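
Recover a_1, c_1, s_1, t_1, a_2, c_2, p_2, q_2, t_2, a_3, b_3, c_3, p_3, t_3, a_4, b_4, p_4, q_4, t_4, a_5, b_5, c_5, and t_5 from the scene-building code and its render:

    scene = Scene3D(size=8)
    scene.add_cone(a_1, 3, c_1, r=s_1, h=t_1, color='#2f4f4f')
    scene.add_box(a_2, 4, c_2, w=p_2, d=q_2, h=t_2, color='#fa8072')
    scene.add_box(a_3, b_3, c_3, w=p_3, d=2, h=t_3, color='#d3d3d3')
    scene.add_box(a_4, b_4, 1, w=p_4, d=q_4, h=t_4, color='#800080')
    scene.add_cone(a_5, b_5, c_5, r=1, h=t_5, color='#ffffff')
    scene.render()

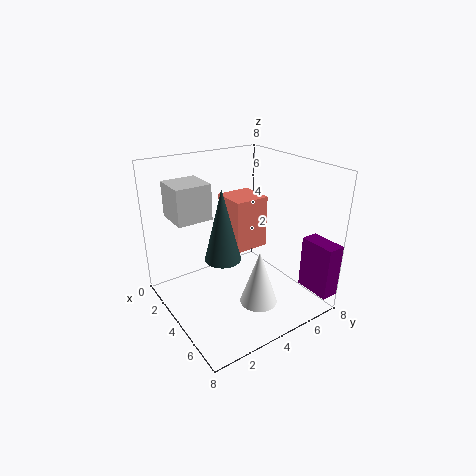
a_1 = 4
c_1 = 3
s_1 = 1
t_1 = 4
a_2 = 2
c_2 = 3
p_2 = 2
q_2 = 2
t_2 = 3
a_3 = 1
b_3 = 1
c_3 = 5
p_3 = 2
t_3 = 2
a_4 = 6
b_4 = 7
p_4 = 2
q_4 = 1
t_4 = 3
a_5 = 6
b_5 = 4
c_5 = 1
t_5 = 3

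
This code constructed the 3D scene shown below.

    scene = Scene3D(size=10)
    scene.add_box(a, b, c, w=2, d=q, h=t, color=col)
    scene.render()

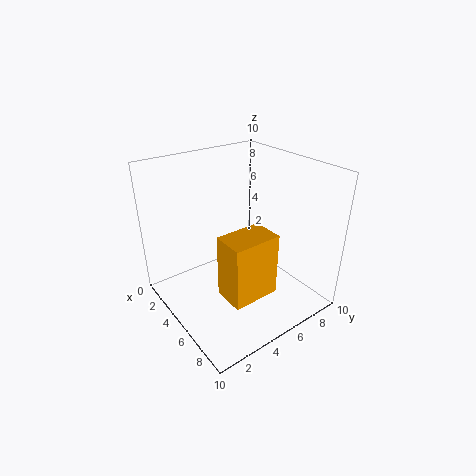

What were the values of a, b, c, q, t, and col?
a = 7, b = 2, c = 3, q = 3, t = 4, col = 'orange'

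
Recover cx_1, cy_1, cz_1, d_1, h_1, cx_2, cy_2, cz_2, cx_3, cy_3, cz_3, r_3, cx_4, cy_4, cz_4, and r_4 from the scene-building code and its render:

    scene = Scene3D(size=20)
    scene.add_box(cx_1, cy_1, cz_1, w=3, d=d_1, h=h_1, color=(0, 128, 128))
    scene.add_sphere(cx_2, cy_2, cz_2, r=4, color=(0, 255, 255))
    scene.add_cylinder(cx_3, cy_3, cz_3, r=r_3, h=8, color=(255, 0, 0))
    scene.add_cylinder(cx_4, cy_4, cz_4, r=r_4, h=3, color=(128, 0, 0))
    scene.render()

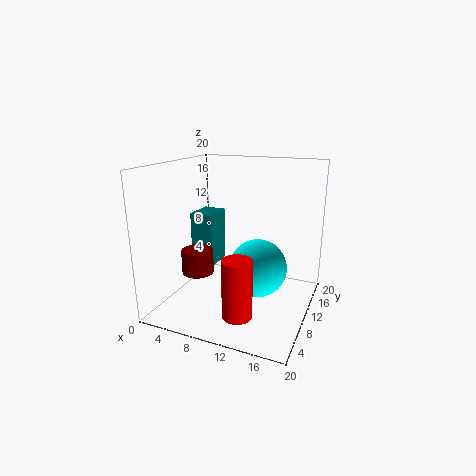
cx_1 = 5, cy_1 = 6, cz_1 = 7, d_1 = 4, h_1 = 7, cx_2 = 13, cy_2 = 10, cz_2 = 6, cx_3 = 12, cy_3 = 5, cz_3 = 1, r_3 = 2, cx_4 = 7, cy_4 = 4, cz_4 = 7, r_4 = 2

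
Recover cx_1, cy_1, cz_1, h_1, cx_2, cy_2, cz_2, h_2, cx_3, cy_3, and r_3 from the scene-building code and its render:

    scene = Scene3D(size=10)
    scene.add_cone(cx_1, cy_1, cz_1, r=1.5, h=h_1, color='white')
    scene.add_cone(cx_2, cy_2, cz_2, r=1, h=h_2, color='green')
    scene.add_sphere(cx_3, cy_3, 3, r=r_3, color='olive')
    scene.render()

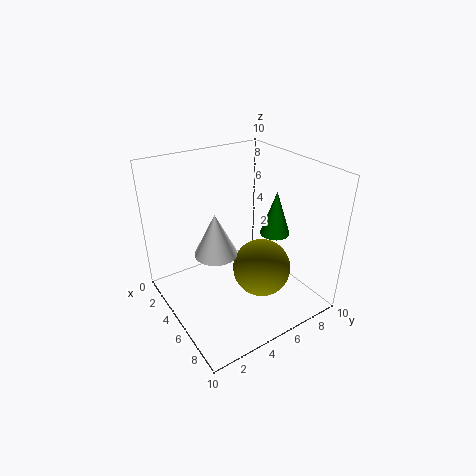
cx_1 = 4.5, cy_1 = 3.5, cz_1 = 4, h_1 = 3, cx_2 = 6.5, cy_2 = 7, cz_2 = 5.5, h_2 = 3, cx_3 = 6.5, cy_3 = 6, r_3 = 2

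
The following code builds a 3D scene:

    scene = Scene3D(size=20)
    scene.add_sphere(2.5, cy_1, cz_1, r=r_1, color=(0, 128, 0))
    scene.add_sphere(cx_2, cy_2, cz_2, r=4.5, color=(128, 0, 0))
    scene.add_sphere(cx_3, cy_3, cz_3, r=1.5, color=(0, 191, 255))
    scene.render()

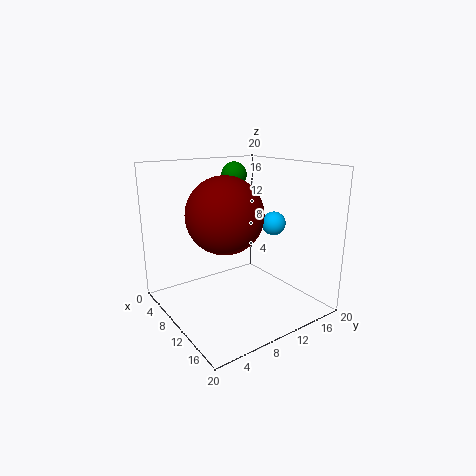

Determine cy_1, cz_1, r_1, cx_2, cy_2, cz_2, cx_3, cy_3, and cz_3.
cy_1 = 14.5; cz_1 = 17.5; r_1 = 2; cx_2 = 14.5; cy_2 = 5; cz_2 = 15; cx_3 = 15; cy_3 = 12; cz_3 = 13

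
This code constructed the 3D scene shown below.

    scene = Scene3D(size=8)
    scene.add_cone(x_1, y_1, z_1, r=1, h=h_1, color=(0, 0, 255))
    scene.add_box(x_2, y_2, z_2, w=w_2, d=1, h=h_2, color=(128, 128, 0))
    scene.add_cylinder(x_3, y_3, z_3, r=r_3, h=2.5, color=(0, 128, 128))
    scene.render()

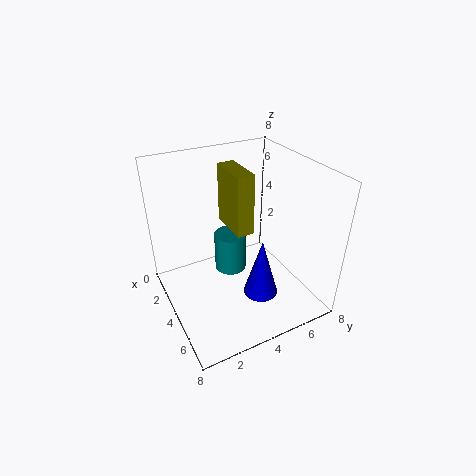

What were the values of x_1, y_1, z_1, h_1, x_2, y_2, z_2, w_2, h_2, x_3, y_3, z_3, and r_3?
x_1 = 5, y_1 = 5, z_1 = 0.5, h_1 = 3.5, x_2 = 1.5, y_2 = 4, z_2 = 4, w_2 = 2.5, h_2 = 3.5, x_3 = 2, y_3 = 4.5, z_3 = 0.5, r_3 = 1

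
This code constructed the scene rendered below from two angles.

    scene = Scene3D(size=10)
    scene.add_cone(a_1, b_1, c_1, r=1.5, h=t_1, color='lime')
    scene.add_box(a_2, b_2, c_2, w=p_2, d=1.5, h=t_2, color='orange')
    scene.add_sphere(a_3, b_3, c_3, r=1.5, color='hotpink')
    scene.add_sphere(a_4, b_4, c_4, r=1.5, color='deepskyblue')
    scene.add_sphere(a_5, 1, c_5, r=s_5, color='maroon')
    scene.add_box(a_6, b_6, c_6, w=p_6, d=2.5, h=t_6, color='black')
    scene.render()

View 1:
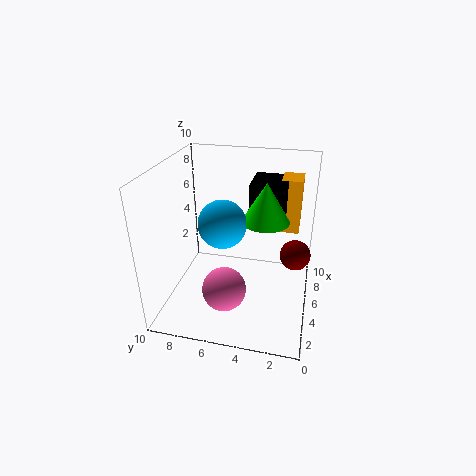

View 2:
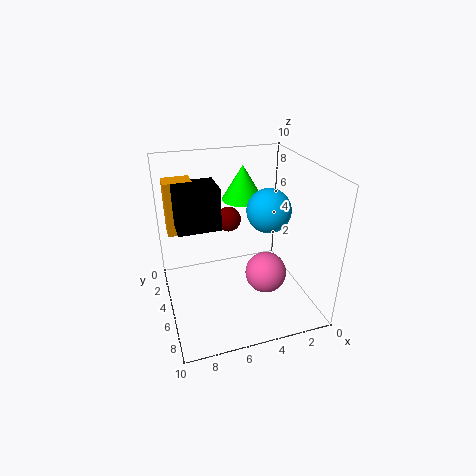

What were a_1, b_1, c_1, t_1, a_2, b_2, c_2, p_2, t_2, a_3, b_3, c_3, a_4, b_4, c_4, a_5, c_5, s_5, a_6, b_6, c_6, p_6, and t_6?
a_1 = 4; b_1 = 3; c_1 = 7; t_1 = 2.5; a_2 = 7.5; b_2 = 1; c_2 = 4.5; p_2 = 2; t_2 = 4; a_3 = 3; b_3 = 5.5; c_3 = 2; a_4 = 3; b_4 = 5.5; c_4 = 7; a_5 = 4.5; c_5 = 4.5; s_5 = 1; a_6 = 6; b_6 = 2; c_6 = 5.5; p_6 = 3; t_6 = 3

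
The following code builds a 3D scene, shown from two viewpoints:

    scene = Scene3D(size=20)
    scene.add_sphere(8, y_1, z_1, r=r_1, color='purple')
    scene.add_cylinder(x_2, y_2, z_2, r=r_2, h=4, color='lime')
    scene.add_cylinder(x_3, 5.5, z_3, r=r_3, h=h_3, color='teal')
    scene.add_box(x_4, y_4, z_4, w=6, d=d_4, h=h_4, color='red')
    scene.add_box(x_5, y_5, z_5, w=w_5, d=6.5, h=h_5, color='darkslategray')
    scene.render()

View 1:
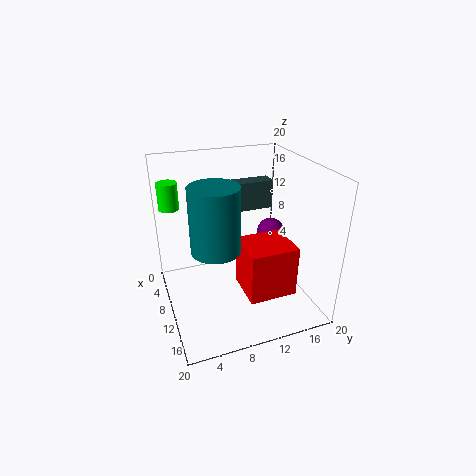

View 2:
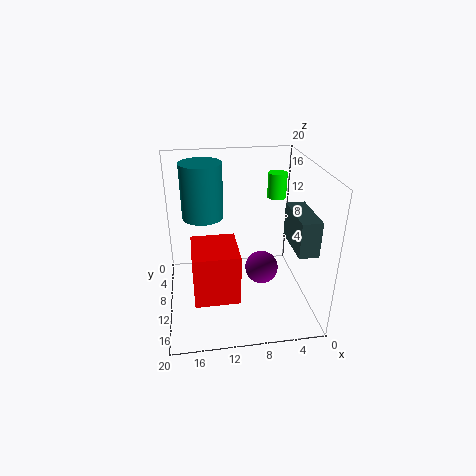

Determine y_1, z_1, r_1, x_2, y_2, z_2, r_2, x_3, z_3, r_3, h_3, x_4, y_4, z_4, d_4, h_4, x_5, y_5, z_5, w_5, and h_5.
y_1 = 16
z_1 = 9
r_1 = 2
x_2 = 2.5
y_2 = 2
z_2 = 12.5
r_2 = 1.5
x_3 = 14.5
z_3 = 11.5
r_3 = 3
h_3 = 8
x_4 = 10.5
y_4 = 9.5
z_4 = 3.5
d_4 = 6.5
h_4 = 7
x_5 = 1.5
y_5 = 11.5
z_5 = 11
w_5 = 2.5
h_5 = 4.5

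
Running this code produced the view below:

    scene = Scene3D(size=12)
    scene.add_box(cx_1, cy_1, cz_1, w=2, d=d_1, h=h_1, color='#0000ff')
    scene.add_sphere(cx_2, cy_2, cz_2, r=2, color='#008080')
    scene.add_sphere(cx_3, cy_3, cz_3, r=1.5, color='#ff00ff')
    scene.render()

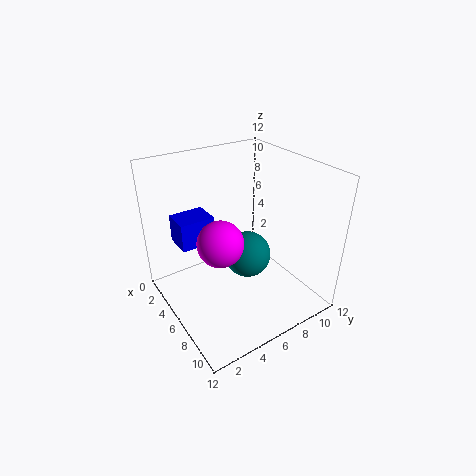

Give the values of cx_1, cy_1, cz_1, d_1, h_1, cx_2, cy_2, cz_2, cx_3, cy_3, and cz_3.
cx_1 = 5.5; cy_1 = 0.5; cz_1 = 7.5; d_1 = 2.5; h_1 = 2; cx_2 = 6; cy_2 = 7; cz_2 = 4; cx_3 = 10; cy_3 = 2; cz_3 = 9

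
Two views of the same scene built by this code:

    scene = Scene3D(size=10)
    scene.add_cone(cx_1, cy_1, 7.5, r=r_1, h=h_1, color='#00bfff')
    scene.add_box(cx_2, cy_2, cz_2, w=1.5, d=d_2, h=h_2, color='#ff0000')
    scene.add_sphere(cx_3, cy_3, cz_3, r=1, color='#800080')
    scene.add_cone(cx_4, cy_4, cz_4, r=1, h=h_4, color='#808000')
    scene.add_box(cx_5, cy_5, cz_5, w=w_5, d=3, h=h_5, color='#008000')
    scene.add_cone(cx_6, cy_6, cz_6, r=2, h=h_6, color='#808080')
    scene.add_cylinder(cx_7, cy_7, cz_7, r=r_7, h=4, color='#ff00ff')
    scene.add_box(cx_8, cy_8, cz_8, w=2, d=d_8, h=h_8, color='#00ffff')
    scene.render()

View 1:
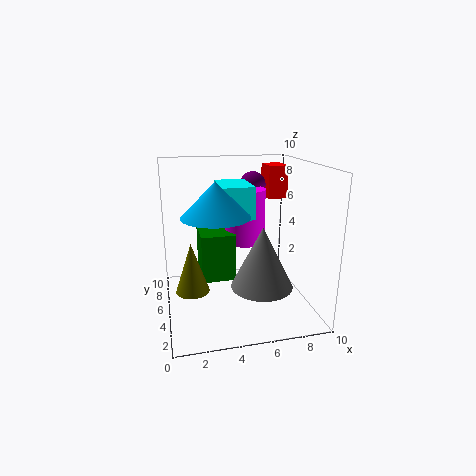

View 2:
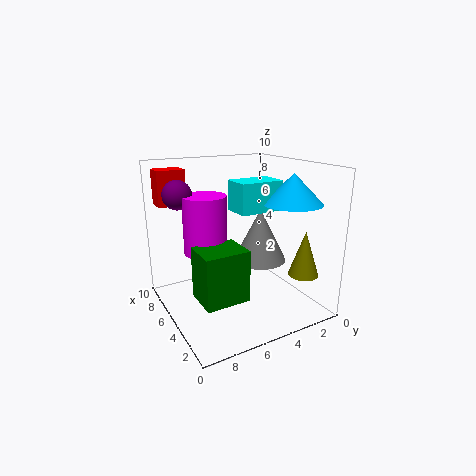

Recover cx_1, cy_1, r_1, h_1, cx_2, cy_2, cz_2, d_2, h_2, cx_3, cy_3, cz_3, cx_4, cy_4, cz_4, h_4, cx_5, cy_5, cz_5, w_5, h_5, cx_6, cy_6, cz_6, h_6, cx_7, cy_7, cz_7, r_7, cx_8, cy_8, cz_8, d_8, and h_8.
cx_1 = 3
cy_1 = 2
r_1 = 2
h_1 = 2
cx_2 = 8
cy_2 = 7.5
cz_2 = 7
d_2 = 2
h_2 = 2.5
cx_3 = 7
cy_3 = 8.5
cz_3 = 8
cx_4 = 1.5
cy_4 = 2
cz_4 = 3
h_4 = 3
cx_5 = 2.5
cy_5 = 5.5
cz_5 = 1.5
w_5 = 2.5
h_5 = 3.5
cx_6 = 6
cy_6 = 2.5
cz_6 = 2.5
h_6 = 4
cx_7 = 6
cy_7 = 7
cz_7 = 4
r_7 = 1.5
cx_8 = 3.5
cy_8 = 2.5
cz_8 = 7
d_8 = 3
h_8 = 2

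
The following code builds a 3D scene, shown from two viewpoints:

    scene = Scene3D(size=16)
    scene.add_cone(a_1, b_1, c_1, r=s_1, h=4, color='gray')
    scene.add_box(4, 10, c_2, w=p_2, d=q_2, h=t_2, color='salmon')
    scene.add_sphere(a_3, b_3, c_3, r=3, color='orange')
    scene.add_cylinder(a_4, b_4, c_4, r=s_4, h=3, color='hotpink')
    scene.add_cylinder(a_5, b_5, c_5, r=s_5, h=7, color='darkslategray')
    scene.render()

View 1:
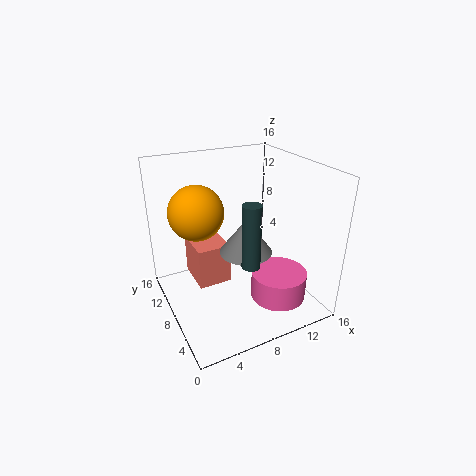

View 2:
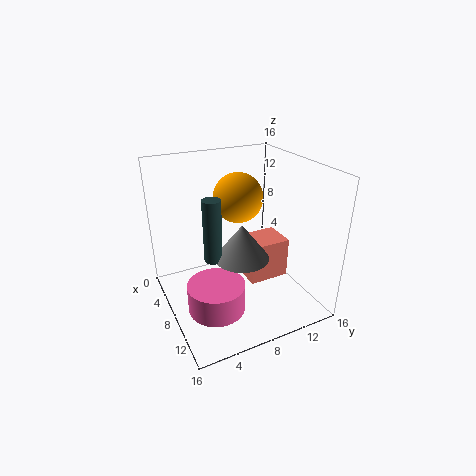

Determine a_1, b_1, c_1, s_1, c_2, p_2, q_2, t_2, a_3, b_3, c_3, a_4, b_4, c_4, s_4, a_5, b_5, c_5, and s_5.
a_1 = 9; b_1 = 8; c_1 = 6; s_1 = 3; c_2 = 1; p_2 = 4; q_2 = 5; t_2 = 5; a_3 = 4; b_3 = 10; c_3 = 11; a_4 = 11; b_4 = 4; c_4 = 2; s_4 = 3; a_5 = 8; b_5 = 5; c_5 = 6; s_5 = 1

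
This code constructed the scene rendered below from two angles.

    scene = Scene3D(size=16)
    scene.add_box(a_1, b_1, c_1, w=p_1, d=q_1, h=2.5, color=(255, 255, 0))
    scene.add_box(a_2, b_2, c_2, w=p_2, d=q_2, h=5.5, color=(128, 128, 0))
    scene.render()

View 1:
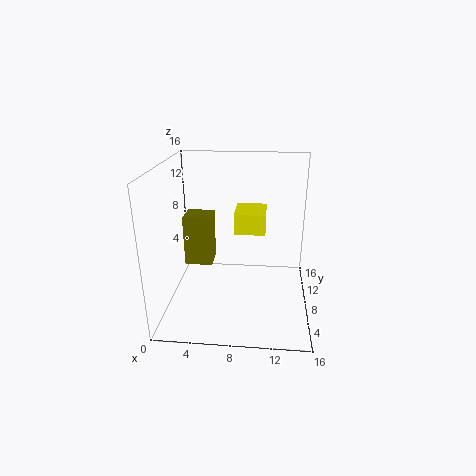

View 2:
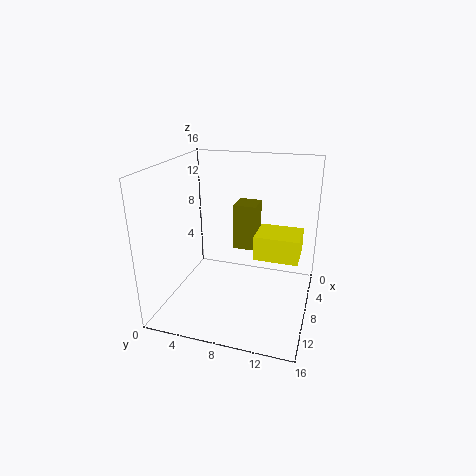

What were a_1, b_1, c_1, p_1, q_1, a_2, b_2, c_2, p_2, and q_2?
a_1 = 7.25, b_1 = 10.5, c_1 = 7.25, p_1 = 3.75, q_1 = 4.5, a_2 = 2.25, b_2 = 6.5, c_2 = 5.25, p_2 = 3, q_2 = 2.75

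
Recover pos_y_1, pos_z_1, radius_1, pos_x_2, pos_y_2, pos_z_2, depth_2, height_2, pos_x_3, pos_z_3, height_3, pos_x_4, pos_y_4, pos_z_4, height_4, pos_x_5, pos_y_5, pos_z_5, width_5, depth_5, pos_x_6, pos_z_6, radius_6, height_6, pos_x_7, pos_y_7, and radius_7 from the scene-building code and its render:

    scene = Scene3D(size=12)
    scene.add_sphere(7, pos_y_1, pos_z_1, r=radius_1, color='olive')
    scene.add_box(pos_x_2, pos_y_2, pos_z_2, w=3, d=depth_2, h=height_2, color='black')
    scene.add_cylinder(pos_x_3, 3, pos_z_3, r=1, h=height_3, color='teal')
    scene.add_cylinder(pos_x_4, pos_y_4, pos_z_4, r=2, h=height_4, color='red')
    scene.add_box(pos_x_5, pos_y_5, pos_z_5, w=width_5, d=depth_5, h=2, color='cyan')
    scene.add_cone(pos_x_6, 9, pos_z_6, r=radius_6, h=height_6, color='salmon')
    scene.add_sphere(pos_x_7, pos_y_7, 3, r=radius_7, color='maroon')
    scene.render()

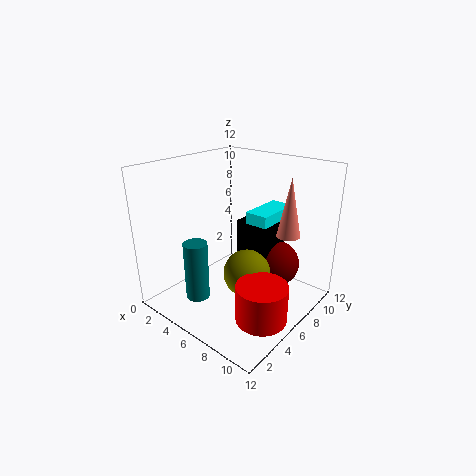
pos_y_1 = 6
pos_z_1 = 3
radius_1 = 2
pos_x_2 = 5
pos_y_2 = 7
pos_z_2 = 3
depth_2 = 3
height_2 = 4
pos_x_3 = 4
pos_z_3 = 1
height_3 = 5
pos_x_4 = 10
pos_y_4 = 4
pos_z_4 = 1
height_4 = 3
pos_x_5 = 6
pos_y_5 = 7
pos_z_5 = 6
width_5 = 2
depth_5 = 4
pos_x_6 = 9
pos_z_6 = 6
radius_6 = 1
height_6 = 5
pos_x_7 = 8
pos_y_7 = 9
radius_7 = 2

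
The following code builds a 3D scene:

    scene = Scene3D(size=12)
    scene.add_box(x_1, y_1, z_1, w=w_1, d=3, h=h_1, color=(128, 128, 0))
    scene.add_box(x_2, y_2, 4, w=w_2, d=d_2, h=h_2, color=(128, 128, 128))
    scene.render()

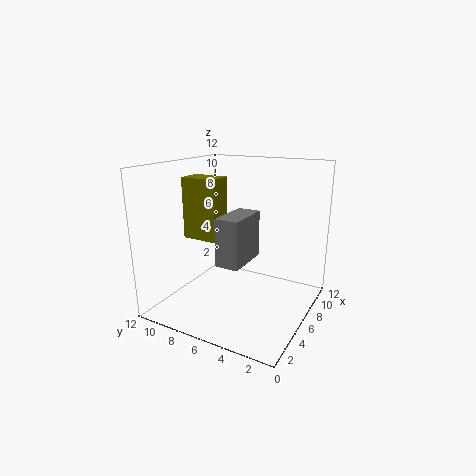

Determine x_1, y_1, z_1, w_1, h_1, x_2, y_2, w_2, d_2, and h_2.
x_1 = 4, y_1 = 7, z_1 = 6, w_1 = 2, h_1 = 5, x_2 = 4, y_2 = 5, w_2 = 4, d_2 = 2, h_2 = 4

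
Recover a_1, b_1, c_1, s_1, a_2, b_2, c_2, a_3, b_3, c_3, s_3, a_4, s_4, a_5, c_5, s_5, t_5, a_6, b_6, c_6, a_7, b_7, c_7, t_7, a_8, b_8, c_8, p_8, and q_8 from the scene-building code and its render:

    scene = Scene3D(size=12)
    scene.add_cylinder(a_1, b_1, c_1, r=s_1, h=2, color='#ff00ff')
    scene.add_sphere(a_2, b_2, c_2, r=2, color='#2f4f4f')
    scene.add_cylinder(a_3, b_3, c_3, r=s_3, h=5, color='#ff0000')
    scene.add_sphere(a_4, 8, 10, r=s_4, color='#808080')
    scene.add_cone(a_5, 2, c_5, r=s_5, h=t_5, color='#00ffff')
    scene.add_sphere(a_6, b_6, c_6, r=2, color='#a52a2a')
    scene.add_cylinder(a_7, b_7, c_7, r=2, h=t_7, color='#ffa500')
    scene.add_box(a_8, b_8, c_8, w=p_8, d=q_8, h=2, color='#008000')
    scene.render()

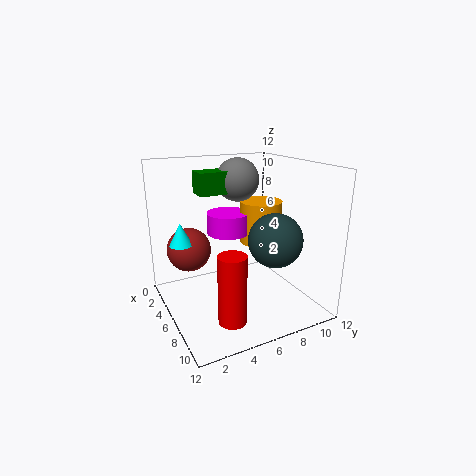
a_1 = 2, b_1 = 7, c_1 = 5, s_1 = 2, a_2 = 10, b_2 = 7, c_2 = 7, a_3 = 11, b_3 = 3, c_3 = 2, s_3 = 1, a_4 = 2, s_4 = 2, a_5 = 3, c_5 = 5, s_5 = 1, t_5 = 2, a_6 = 2, b_6 = 3, c_6 = 4, a_7 = 3, b_7 = 10, c_7 = 4, t_7 = 4, a_8 = 1, b_8 = 4, c_8 = 9, p_8 = 2, q_8 = 3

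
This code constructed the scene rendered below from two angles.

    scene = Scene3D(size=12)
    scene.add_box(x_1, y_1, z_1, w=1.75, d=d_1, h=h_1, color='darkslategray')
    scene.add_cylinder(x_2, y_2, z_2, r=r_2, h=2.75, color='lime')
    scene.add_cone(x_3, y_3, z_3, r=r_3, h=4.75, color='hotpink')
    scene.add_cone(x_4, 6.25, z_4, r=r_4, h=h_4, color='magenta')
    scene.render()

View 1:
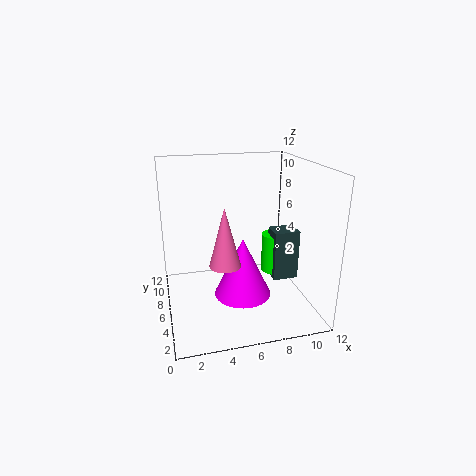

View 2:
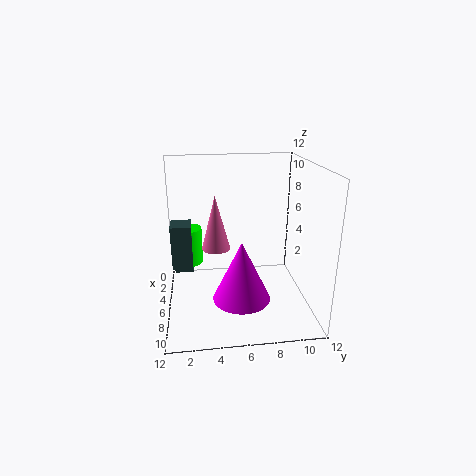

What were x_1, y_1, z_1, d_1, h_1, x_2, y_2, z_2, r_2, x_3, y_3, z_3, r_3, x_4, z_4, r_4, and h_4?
x_1 = 7.25, y_1 = 0.75, z_1 = 4.75, d_1 = 1.5, h_1 = 3.5, x_2 = 7.75, y_2 = 2, z_2 = 5, r_2 = 1, x_3 = 4.5, y_3 = 4.25, z_3 = 4.5, r_3 = 1.25, x_4 = 6.5, z_4 = 0.5, r_4 = 2.5, h_4 = 5.25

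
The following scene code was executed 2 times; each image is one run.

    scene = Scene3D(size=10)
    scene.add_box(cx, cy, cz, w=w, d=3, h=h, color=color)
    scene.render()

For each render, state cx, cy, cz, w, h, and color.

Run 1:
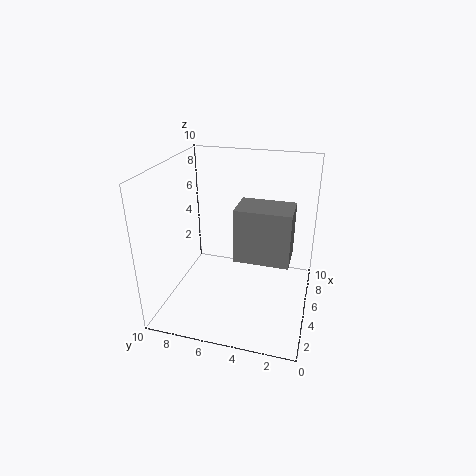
cx = 0.5
cy = 1
cz = 6
w = 2
h = 3
color = 'gray'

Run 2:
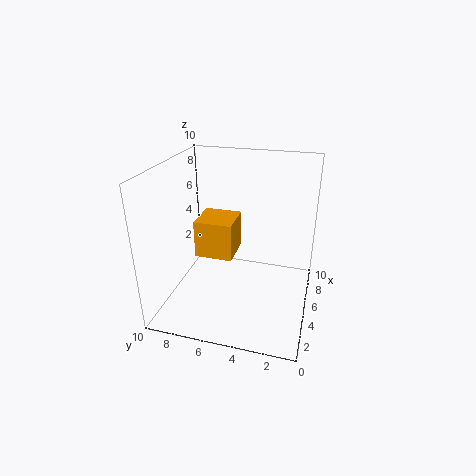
cx = 6.5
cy = 6
cz = 2
w = 3
h = 3
color = 'orange'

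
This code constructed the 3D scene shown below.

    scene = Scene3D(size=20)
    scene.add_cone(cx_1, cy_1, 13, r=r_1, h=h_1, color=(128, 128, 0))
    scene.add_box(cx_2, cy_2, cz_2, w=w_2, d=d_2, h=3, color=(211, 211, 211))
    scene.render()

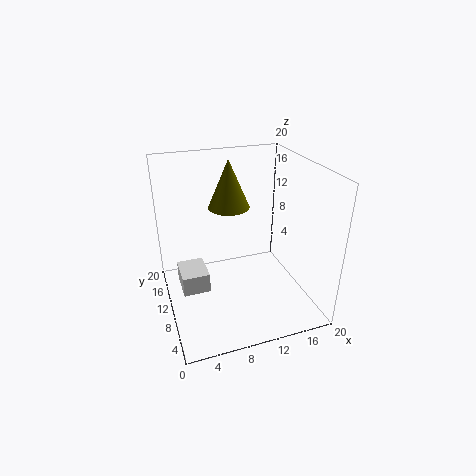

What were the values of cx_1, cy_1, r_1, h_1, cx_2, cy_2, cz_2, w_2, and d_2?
cx_1 = 10; cy_1 = 14; r_1 = 3; h_1 = 7; cx_2 = 2; cy_2 = 11; cz_2 = 1; w_2 = 4; d_2 = 5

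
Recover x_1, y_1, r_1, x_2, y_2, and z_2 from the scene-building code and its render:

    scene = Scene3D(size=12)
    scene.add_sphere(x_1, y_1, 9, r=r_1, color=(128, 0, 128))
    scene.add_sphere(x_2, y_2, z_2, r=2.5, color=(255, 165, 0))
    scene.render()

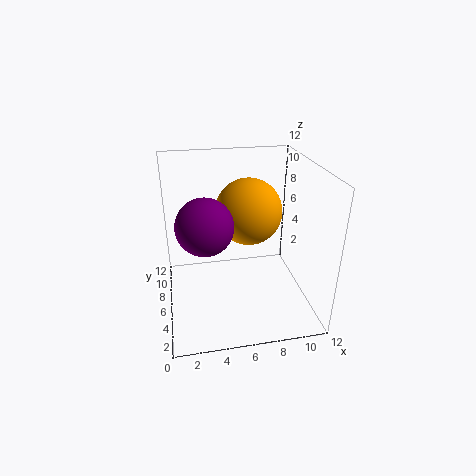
x_1 = 3, y_1 = 2.5, r_1 = 2, x_2 = 6.5, y_2 = 4.5, z_2 = 9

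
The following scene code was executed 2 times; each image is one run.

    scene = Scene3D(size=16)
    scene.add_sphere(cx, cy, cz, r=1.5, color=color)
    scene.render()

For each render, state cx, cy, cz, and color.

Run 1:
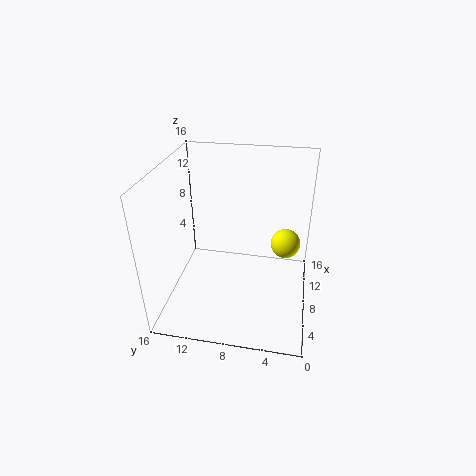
cx = 6.75
cy = 2.75
cz = 8.75
color = 'yellow'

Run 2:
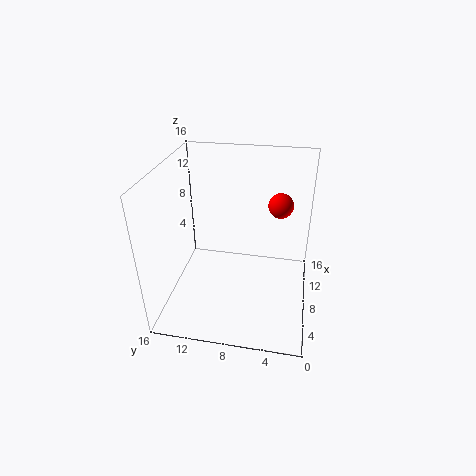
cx = 12.75
cy = 3.75
cz = 10
color = 'red'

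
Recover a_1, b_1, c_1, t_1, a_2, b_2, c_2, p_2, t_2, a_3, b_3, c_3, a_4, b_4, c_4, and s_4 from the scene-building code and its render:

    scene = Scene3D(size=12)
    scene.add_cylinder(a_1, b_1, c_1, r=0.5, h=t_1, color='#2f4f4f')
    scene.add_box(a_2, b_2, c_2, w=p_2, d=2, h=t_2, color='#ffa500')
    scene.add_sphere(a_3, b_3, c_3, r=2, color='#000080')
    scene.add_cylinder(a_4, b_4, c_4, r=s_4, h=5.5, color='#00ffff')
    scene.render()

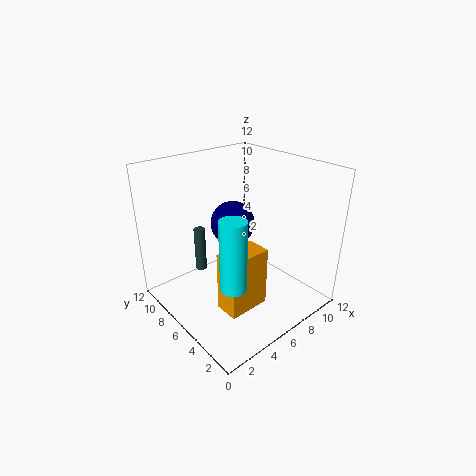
a_1 = 4.5, b_1 = 9.5, c_1 = 2, t_1 = 4, a_2 = 3, b_2 = 3, c_2 = 1, p_2 = 3.5, t_2 = 5, a_3 = 7.5, b_3 = 8.5, c_3 = 6, a_4 = 3, b_4 = 3, c_4 = 4, s_4 = 1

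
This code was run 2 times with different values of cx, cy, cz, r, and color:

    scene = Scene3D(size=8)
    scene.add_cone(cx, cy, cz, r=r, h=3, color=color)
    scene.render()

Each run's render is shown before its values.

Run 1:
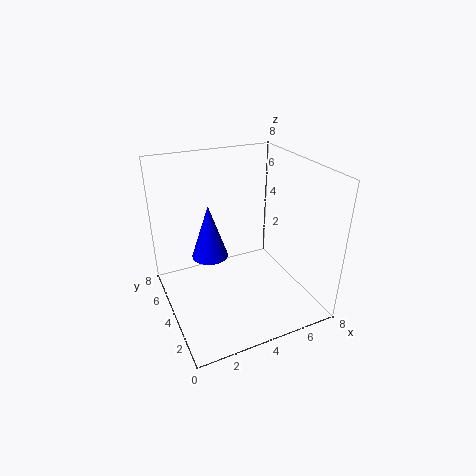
cx = 2.5; cy = 4.5; cz = 3; r = 1; color = 'blue'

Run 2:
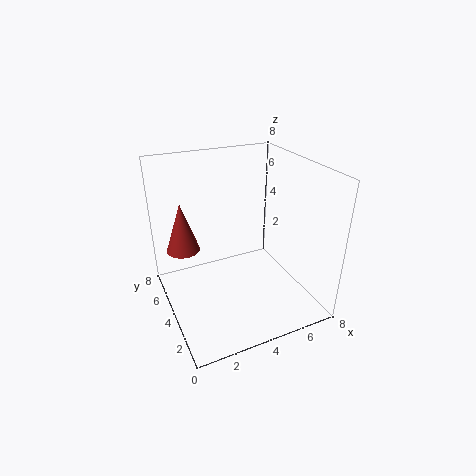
cx = 1.5; cy = 6.5; cz = 2.5; r = 1; color = 'brown'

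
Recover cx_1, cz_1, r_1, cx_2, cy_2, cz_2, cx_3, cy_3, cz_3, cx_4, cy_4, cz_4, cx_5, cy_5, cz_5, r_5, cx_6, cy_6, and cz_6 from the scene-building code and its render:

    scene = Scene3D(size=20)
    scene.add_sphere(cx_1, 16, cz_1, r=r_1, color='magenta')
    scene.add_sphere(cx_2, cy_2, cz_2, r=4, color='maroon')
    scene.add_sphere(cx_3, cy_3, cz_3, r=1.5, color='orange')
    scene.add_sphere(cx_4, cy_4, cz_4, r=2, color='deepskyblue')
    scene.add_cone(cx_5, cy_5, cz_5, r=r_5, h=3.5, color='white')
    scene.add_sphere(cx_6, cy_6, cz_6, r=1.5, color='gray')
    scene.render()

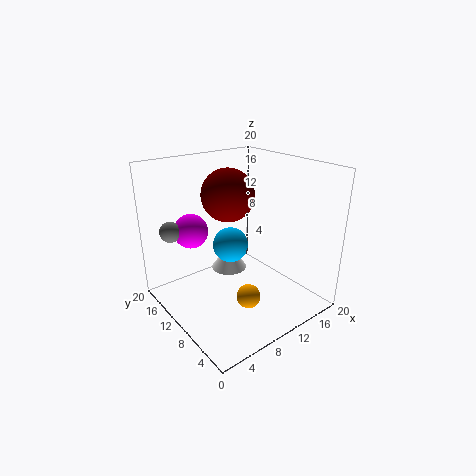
cx_1 = 6
cz_1 = 10
r_1 = 2.5
cx_2 = 12
cy_2 = 15
cz_2 = 14.5
cx_3 = 7
cy_3 = 4
cz_3 = 5
cx_4 = 5
cy_4 = 5
cz_4 = 12.5
cx_5 = 9.5
cy_5 = 11.5
cz_5 = 5
r_5 = 2.5
cx_6 = 3
cy_6 = 16.5
cz_6 = 10.5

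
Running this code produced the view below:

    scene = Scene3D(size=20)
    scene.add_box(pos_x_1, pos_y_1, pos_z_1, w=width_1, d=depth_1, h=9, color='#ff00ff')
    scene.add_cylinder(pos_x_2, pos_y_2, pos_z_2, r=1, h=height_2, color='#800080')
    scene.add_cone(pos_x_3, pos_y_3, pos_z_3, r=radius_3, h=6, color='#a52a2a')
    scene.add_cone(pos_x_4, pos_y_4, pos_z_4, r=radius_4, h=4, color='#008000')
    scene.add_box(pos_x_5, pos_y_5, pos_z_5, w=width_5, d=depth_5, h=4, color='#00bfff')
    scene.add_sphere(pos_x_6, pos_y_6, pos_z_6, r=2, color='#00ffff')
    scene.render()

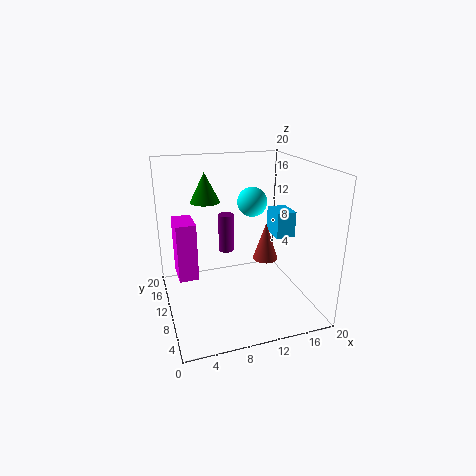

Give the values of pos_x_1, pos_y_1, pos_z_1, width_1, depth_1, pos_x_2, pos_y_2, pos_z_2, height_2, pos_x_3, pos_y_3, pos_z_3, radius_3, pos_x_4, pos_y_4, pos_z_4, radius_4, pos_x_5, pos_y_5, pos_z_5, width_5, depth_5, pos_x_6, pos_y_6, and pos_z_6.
pos_x_1 = 2
pos_y_1 = 14
pos_z_1 = 2
width_1 = 3
depth_1 = 5
pos_x_2 = 8
pos_y_2 = 9
pos_z_2 = 9
height_2 = 5
pos_x_3 = 16
pos_y_3 = 14
pos_z_3 = 4
radius_3 = 2
pos_x_4 = 6
pos_y_4 = 12
pos_z_4 = 15
radius_4 = 2
pos_x_5 = 17
pos_y_5 = 12
pos_z_5 = 8
width_5 = 3
depth_5 = 4
pos_x_6 = 12
pos_y_6 = 10
pos_z_6 = 15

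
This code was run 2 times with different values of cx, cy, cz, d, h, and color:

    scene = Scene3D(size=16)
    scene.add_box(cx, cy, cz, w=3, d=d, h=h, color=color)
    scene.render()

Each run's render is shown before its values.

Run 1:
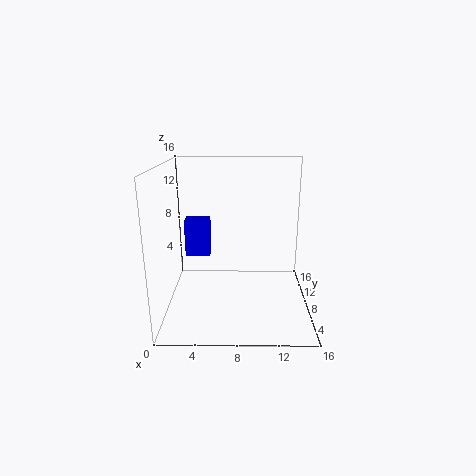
cx = 1.5
cy = 11
cz = 4.5
d = 2
h = 4.5
color = 'blue'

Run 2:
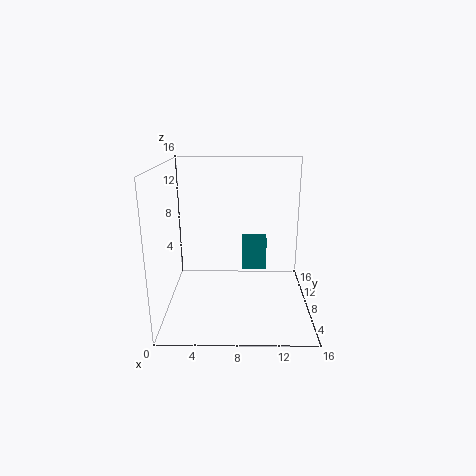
cx = 8.5
cy = 11.5
cz = 2.5
d = 2
h = 4
color = 'teal'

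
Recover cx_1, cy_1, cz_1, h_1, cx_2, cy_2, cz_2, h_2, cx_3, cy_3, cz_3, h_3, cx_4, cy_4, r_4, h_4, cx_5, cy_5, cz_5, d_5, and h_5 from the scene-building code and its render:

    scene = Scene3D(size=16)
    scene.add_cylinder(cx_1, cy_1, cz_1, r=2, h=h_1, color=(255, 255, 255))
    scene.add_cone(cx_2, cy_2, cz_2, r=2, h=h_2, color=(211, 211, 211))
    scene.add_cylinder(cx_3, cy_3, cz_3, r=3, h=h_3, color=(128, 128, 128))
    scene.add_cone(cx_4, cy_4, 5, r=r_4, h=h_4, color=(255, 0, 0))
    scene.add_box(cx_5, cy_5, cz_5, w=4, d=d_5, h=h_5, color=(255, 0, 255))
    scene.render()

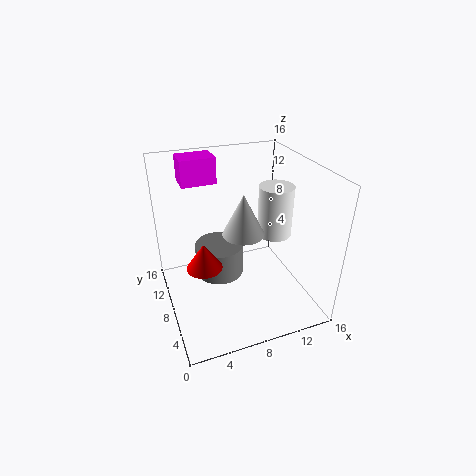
cx_1 = 13; cy_1 = 9; cz_1 = 7; h_1 = 6; cx_2 = 7; cy_2 = 4; cz_2 = 11; h_2 = 4; cx_3 = 7; cy_3 = 12; cz_3 = 1; h_3 = 4; cx_4 = 4; cy_4 = 8; r_4 = 2; h_4 = 3; cx_5 = 3; cy_5 = 12; cz_5 = 13; d_5 = 3; h_5 = 3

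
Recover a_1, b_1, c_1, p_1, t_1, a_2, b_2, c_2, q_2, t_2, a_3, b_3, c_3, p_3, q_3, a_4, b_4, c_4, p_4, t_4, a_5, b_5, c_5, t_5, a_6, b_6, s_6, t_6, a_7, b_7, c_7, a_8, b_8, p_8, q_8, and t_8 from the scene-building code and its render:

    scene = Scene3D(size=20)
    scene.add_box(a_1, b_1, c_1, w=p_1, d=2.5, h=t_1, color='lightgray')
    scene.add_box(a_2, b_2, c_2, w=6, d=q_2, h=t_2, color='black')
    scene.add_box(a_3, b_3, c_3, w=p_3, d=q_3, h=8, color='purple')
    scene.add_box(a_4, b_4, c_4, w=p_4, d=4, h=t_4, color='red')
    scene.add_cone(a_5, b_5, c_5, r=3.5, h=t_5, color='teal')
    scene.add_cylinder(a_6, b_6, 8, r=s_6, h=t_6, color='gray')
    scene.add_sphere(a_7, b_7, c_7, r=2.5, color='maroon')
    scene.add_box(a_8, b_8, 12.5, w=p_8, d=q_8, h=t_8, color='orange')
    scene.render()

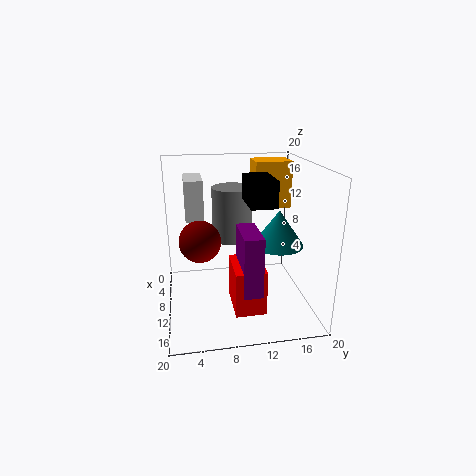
a_1 = 4
b_1 = 3
c_1 = 12.5
p_1 = 5.5
t_1 = 5.5
a_2 = 7.5
b_2 = 11
c_2 = 15
q_2 = 3.5
t_2 = 3.5
a_3 = 11
b_3 = 9.5
c_3 = 4.5
p_3 = 6
q_3 = 2.5
a_4 = 11
b_4 = 8.5
c_4 = 2
p_4 = 6
t_4 = 6
a_5 = 11
b_5 = 15.5
c_5 = 9
t_5 = 5
a_6 = 5
b_6 = 10
s_6 = 3
t_6 = 8
a_7 = 15
b_7 = 4.5
c_7 = 12
a_8 = 1
b_8 = 13.5
p_8 = 4.5
q_8 = 5.5
t_8 = 7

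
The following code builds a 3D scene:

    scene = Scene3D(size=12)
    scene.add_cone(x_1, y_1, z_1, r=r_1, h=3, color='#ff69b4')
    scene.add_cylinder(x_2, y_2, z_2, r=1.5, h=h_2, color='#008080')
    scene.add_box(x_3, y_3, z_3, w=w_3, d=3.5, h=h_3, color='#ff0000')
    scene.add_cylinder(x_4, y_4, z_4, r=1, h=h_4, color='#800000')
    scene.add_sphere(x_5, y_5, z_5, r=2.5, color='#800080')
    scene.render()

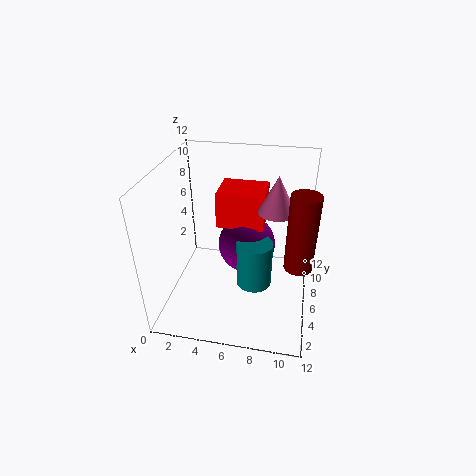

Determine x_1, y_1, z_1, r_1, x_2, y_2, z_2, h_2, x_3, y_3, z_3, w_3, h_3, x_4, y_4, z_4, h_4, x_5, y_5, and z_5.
x_1 = 9
y_1 = 6.5
z_1 = 8.5
r_1 = 1.5
x_2 = 7.5
y_2 = 5.5
z_2 = 2
h_2 = 4
x_3 = 4
y_3 = 6.5
z_3 = 6.5
w_3 = 4
h_3 = 3
x_4 = 11
y_4 = 2.5
z_4 = 6.5
h_4 = 5.5
x_5 = 6.5
y_5 = 7.5
z_5 = 4.5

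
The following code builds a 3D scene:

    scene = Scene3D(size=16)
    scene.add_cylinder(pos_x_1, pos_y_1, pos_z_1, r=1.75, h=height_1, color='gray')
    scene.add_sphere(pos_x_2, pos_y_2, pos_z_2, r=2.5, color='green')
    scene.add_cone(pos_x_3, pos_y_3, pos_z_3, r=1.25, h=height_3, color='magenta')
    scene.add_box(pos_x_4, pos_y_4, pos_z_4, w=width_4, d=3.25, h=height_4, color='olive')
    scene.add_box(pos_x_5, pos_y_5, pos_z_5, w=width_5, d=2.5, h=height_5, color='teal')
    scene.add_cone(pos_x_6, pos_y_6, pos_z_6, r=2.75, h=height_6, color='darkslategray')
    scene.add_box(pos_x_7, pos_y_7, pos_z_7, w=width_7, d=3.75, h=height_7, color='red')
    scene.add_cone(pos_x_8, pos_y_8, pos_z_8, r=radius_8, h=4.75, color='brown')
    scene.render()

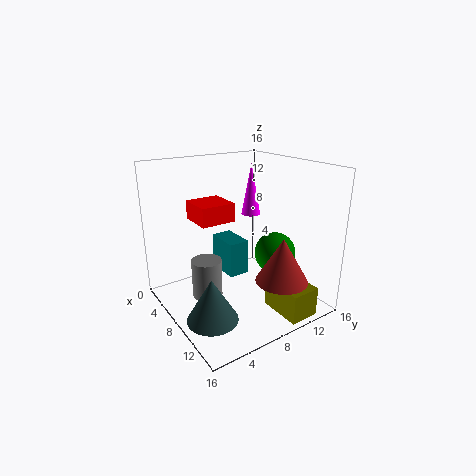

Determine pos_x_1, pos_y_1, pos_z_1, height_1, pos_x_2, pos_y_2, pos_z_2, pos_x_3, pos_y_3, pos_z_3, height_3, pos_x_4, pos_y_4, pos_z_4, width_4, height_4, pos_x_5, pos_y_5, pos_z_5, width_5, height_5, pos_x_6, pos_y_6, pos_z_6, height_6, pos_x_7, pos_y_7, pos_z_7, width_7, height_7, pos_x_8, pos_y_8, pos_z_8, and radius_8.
pos_x_1 = 6, pos_y_1 = 5, pos_z_1 = 0.75, height_1 = 4.5, pos_x_2 = 8, pos_y_2 = 13.5, pos_z_2 = 4.75, pos_x_3 = 2.5, pos_y_3 = 13.75, pos_z_3 = 8.25, height_3 = 6.75, pos_x_4 = 11, pos_y_4 = 9.75, pos_z_4 = 0.5, width_4 = 4.75, height_4 = 3.25, pos_x_5 = 2.25, pos_y_5 = 8, pos_z_5 = 2.25, width_5 = 4.25, height_5 = 4.25, pos_x_6 = 10.25, pos_y_6 = 3.25, pos_z_6 = 0.5, height_6 = 4.75, pos_x_7 = 4.75, pos_y_7 = 3.5, pos_z_7 = 10.25, width_7 = 3.75, height_7 = 2, pos_x_8 = 13.25, pos_y_8 = 10, pos_z_8 = 4.5, radius_8 = 2.75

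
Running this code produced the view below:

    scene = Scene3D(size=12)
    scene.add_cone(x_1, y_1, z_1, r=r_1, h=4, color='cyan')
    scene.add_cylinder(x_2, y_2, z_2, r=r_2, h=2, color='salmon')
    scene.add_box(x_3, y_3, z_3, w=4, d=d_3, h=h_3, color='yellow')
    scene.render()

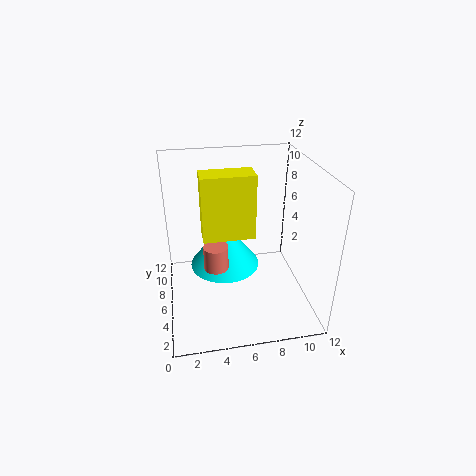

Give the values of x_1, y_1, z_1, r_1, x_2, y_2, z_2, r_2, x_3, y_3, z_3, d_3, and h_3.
x_1 = 5, y_1 = 7, z_1 = 3, r_1 = 3, x_2 = 4, y_2 = 5, z_2 = 4, r_2 = 1, x_3 = 3, y_3 = 4, z_3 = 7, d_3 = 2, h_3 = 5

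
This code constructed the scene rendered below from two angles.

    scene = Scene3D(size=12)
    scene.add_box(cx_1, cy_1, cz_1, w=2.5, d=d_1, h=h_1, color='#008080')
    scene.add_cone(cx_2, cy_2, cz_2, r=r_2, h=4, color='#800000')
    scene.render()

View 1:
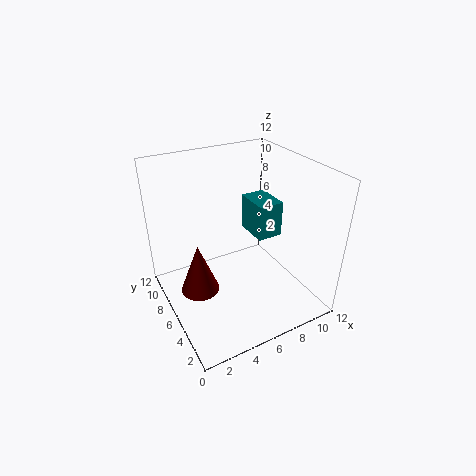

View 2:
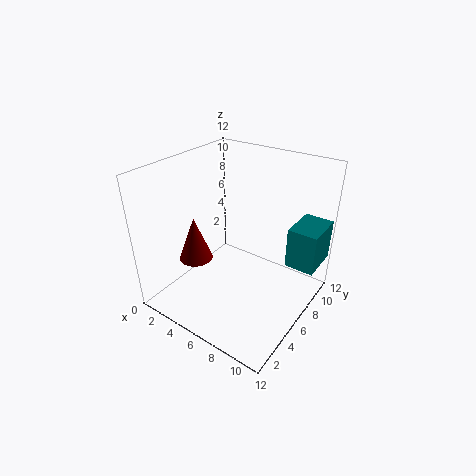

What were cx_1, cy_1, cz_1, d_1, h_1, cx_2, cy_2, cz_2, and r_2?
cx_1 = 9.5
cy_1 = 8
cz_1 = 3.5
d_1 = 3.5
h_1 = 3.5
cx_2 = 2
cy_2 = 5
cz_2 = 3
r_2 = 1.5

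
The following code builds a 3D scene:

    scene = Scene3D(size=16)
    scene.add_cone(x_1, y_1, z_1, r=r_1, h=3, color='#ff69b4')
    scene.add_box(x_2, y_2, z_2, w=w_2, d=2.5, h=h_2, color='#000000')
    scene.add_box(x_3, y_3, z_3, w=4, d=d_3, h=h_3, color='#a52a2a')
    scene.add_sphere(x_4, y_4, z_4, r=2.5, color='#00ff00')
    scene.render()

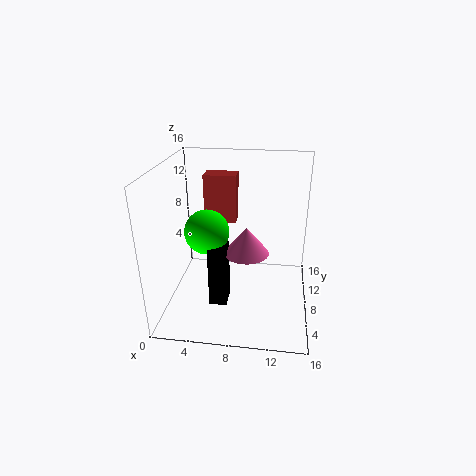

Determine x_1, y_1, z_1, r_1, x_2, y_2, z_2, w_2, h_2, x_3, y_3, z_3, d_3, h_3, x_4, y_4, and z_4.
x_1 = 9
y_1 = 7.5
z_1 = 6.5
r_1 = 2.5
x_2 = 5
y_2 = 5.5
z_2 = 0.5
w_2 = 2
h_2 = 7
x_3 = 3
y_3 = 13
z_3 = 7.5
d_3 = 2.5
h_3 = 6
x_4 = 4.5
y_4 = 8
z_4 = 8.5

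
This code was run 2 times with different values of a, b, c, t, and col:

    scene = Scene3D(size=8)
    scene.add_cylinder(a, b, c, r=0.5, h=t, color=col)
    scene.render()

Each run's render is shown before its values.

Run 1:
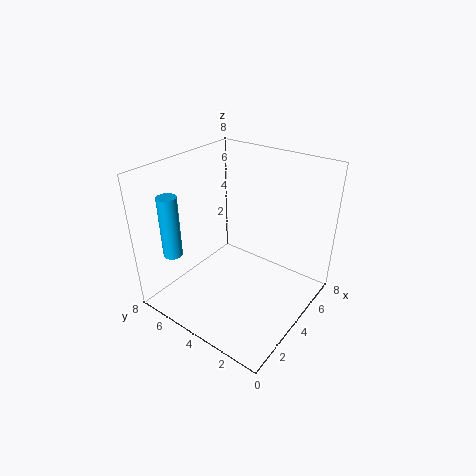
a = 1; b = 6; c = 3.75; t = 3.25; col = 'deepskyblue'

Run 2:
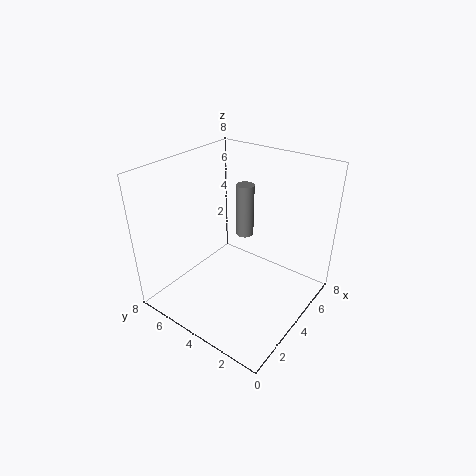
a = 5; b = 4.25; c = 3.75; t = 3; col = 'gray'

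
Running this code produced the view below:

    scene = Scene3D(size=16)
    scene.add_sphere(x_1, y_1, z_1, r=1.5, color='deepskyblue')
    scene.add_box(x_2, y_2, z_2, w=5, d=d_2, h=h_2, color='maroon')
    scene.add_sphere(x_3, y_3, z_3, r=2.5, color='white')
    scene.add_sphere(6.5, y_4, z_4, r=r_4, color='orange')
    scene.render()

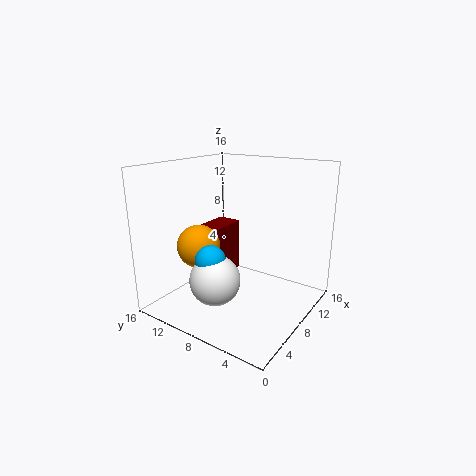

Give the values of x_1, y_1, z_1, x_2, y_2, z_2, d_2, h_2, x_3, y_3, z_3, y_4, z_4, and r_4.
x_1 = 2.5
y_1 = 7.5
z_1 = 7.5
x_2 = 8.5
y_2 = 11.5
z_2 = 1.5
d_2 = 3
h_2 = 6.5
x_3 = 2.5
y_3 = 7
z_3 = 5.5
y_4 = 12.5
z_4 = 6.5
r_4 = 2.5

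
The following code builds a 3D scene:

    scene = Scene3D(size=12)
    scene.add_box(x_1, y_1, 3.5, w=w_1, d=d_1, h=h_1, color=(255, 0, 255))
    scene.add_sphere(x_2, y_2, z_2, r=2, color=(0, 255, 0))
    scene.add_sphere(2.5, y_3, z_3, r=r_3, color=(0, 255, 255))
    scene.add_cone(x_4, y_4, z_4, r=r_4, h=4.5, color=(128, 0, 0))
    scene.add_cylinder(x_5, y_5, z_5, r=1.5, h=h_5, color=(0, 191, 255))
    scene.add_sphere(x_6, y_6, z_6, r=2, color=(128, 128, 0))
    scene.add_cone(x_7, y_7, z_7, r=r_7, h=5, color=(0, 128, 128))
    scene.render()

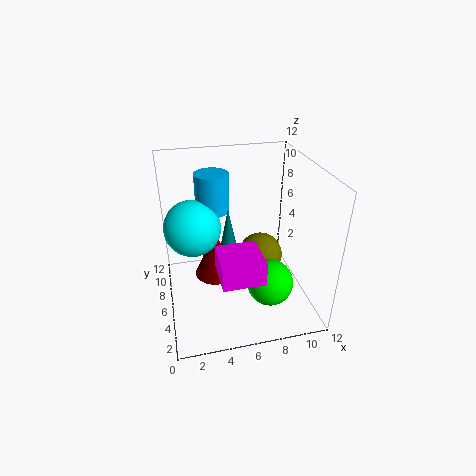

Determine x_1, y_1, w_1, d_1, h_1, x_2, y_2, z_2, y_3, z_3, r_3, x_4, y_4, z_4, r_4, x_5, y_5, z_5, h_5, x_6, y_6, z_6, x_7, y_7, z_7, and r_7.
x_1 = 4; y_1 = 2.5; w_1 = 3.5; d_1 = 3.5; h_1 = 2; x_2 = 8.5; y_2 = 4.5; z_2 = 2; y_3 = 8.5; z_3 = 6; r_3 = 2.5; x_4 = 4.5; y_4 = 9; z_4 = 0.5; r_4 = 2; x_5 = 4.5; y_5 = 9.5; z_5 = 7; h_5 = 3.5; x_6 = 8.5; y_6 = 7.5; z_6 = 3; x_7 = 5.5; y_7 = 7.5; z_7 = 3; r_7 = 1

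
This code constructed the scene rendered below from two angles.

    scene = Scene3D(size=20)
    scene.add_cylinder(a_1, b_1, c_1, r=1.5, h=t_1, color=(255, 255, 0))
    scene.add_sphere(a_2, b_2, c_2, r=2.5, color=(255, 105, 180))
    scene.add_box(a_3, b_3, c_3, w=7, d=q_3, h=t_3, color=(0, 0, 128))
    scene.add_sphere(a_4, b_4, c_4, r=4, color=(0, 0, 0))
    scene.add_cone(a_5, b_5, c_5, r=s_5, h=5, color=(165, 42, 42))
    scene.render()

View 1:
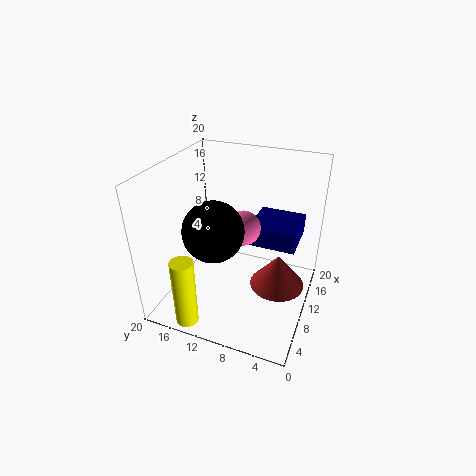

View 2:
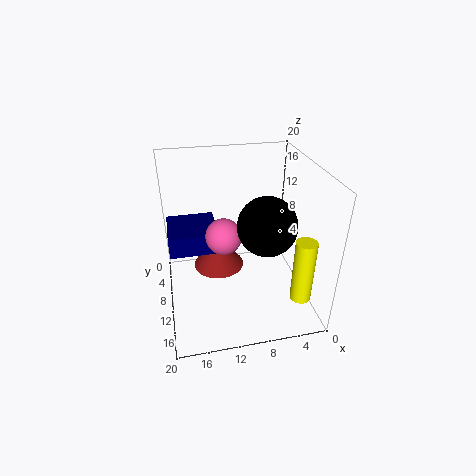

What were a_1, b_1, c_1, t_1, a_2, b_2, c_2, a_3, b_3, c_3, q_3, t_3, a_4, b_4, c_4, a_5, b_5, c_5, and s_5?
a_1 = 1.5; b_1 = 14; c_1 = 1; t_1 = 9.5; a_2 = 12; b_2 = 10; c_2 = 10.5; a_3 = 12.5; b_3 = 2.5; c_3 = 7.5; q_3 = 7; t_3 = 3; a_4 = 6.5; b_4 = 12; c_4 = 12.5; a_5 = 12; b_5 = 4.5; c_5 = 2; s_5 = 4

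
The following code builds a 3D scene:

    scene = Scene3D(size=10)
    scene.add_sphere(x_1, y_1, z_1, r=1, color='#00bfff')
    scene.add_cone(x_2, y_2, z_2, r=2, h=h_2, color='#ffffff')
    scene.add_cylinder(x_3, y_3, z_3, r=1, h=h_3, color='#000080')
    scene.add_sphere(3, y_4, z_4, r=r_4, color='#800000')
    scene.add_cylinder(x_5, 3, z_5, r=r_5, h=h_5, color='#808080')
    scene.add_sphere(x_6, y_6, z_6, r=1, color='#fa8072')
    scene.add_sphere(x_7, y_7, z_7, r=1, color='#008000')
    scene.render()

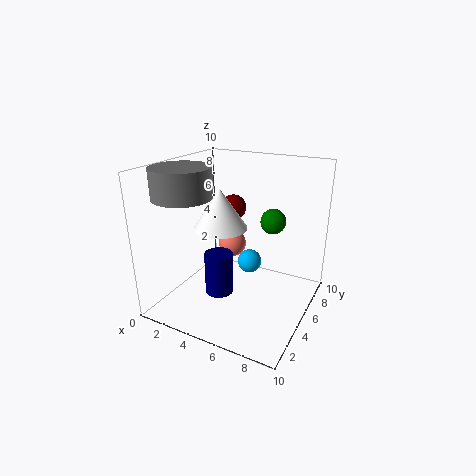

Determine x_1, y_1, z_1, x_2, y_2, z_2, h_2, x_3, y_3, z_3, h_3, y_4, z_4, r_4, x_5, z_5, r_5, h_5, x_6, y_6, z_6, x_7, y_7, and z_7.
x_1 = 4, y_1 = 9, z_1 = 1, x_2 = 3, y_2 = 6, z_2 = 5, h_2 = 3, x_3 = 4, y_3 = 4, z_3 = 1, h_3 = 3, y_4 = 8, z_4 = 6, r_4 = 1, x_5 = 2, z_5 = 8, r_5 = 2, h_5 = 2, x_6 = 4, y_6 = 6, z_6 = 4, x_7 = 6, y_7 = 9, z_7 = 5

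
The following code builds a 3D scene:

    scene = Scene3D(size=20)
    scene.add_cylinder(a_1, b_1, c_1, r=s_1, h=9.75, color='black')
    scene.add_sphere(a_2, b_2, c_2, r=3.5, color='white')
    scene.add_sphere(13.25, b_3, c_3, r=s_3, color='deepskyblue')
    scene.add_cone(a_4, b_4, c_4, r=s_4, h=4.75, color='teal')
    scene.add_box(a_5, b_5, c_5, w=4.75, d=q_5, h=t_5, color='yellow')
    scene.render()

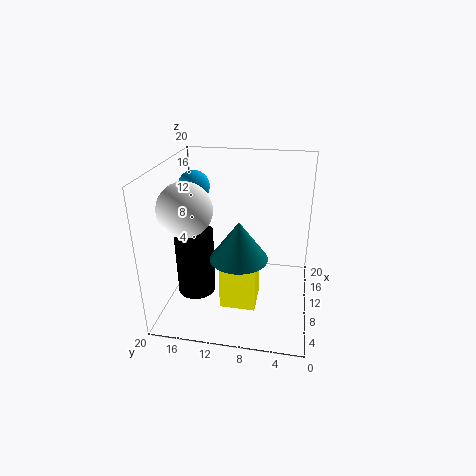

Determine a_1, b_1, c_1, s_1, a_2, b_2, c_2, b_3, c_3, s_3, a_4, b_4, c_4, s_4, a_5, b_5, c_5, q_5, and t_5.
a_1 = 9.5
b_1 = 16.25
c_1 = 1
s_1 = 2.75
a_2 = 6.25
b_2 = 16
c_2 = 15.25
b_3 = 17
c_3 = 16
s_3 = 2.25
a_4 = 4
b_4 = 8.75
c_4 = 10.5
s_4 = 3.5
a_5 = 6.5
b_5 = 7
c_5 = 0.5
q_5 = 5
t_5 = 7.75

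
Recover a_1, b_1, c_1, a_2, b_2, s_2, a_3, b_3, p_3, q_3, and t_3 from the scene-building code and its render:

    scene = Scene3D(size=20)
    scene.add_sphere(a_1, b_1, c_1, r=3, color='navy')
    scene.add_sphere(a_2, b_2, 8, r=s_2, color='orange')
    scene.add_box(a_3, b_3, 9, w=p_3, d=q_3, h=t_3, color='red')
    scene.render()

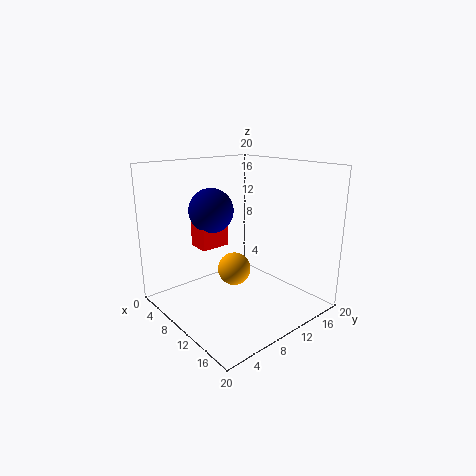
a_1 = 8; b_1 = 7; c_1 = 14; a_2 = 14; b_2 = 6; s_2 = 2; a_3 = 6; b_3 = 5; p_3 = 3; q_3 = 4; t_3 = 5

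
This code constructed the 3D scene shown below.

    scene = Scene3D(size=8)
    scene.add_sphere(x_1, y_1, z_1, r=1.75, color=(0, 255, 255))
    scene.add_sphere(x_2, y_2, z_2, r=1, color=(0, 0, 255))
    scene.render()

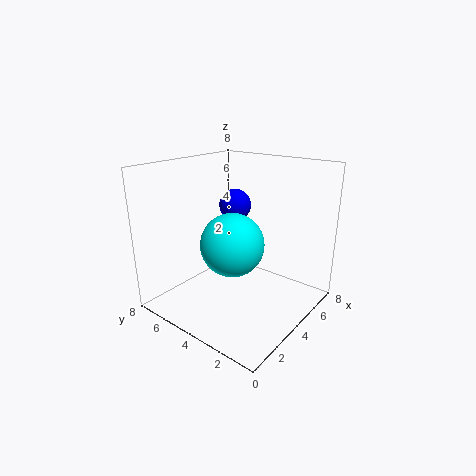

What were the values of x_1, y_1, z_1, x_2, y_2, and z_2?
x_1 = 3.5, y_1 = 4, z_1 = 3.75, x_2 = 6.25, y_2 = 6, z_2 = 5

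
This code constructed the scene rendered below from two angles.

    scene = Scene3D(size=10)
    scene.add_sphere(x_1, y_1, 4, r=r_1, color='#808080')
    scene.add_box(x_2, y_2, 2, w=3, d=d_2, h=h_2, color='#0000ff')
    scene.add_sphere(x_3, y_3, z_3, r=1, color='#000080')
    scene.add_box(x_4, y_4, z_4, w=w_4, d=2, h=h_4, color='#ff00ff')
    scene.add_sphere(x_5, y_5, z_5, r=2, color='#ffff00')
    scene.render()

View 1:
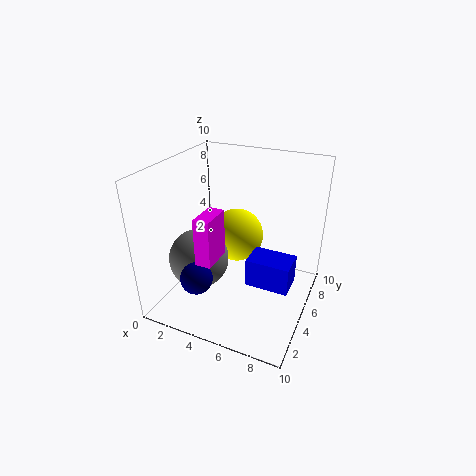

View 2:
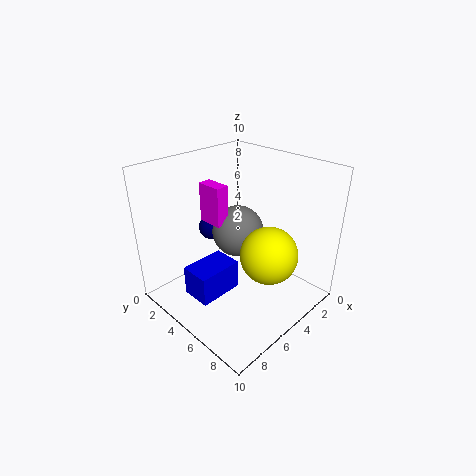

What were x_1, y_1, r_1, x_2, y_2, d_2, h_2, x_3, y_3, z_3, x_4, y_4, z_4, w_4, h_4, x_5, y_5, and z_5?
x_1 = 3
y_1 = 3
r_1 = 2
x_2 = 6
y_2 = 4
d_2 = 2
h_2 = 2
x_3 = 4
y_3 = 1
z_3 = 4
x_4 = 4
y_4 = 1
z_4 = 5
w_4 = 1
h_4 = 3
x_5 = 4
y_5 = 7
z_5 = 4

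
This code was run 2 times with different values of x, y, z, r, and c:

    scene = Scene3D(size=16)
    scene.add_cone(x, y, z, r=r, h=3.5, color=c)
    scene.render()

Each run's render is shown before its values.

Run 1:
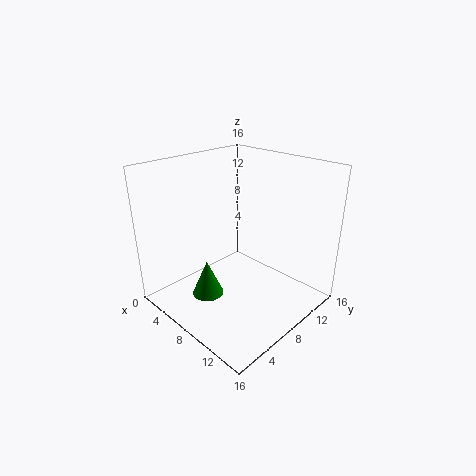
x = 9.75
y = 2
z = 4.75
r = 1.5
c = 'green'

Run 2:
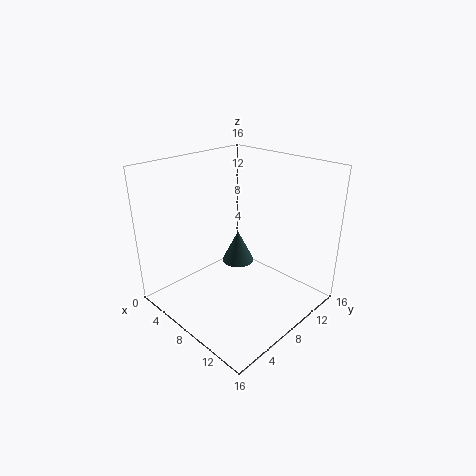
x = 8.25
y = 7.75
z = 5.5
r = 1.75
c = 'darkslategray'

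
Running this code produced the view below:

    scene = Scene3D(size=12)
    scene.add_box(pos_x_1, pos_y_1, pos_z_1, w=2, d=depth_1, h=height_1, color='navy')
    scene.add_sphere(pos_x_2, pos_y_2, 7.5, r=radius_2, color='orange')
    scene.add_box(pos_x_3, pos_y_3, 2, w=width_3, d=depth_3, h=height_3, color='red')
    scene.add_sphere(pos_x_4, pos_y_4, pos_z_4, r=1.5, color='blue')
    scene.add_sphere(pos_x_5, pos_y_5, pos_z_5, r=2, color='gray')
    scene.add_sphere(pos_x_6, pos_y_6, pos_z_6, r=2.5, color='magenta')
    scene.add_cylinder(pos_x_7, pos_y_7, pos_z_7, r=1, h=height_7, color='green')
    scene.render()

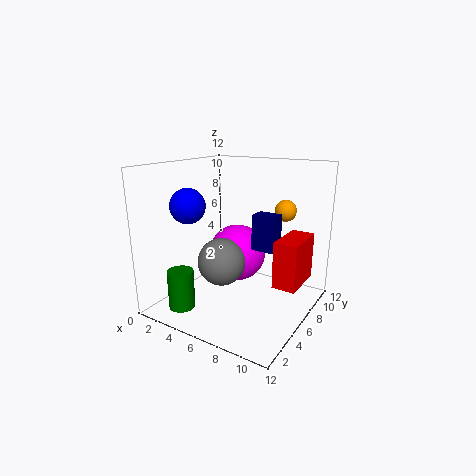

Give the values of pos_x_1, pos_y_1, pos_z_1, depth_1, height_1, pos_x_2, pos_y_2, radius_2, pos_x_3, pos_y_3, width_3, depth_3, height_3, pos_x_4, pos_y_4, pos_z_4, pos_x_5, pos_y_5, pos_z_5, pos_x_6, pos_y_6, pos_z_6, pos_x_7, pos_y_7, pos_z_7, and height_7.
pos_x_1 = 7, pos_y_1 = 6.5, pos_z_1 = 5, depth_1 = 1.5, height_1 = 3, pos_x_2 = 8, pos_y_2 = 11, radius_2 = 1, pos_x_3 = 9, pos_y_3 = 6.5, width_3 = 2, depth_3 = 4, height_3 = 4, pos_x_4 = 2, pos_y_4 = 4.5, pos_z_4 = 8.5, pos_x_5 = 5, pos_y_5 = 5, pos_z_5 = 4, pos_x_6 = 5, pos_y_6 = 7.5, pos_z_6 = 4, pos_x_7 = 4, pos_y_7 = 1, pos_z_7 = 1.5, height_7 = 3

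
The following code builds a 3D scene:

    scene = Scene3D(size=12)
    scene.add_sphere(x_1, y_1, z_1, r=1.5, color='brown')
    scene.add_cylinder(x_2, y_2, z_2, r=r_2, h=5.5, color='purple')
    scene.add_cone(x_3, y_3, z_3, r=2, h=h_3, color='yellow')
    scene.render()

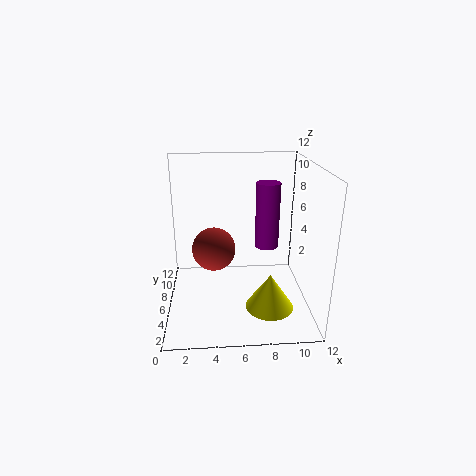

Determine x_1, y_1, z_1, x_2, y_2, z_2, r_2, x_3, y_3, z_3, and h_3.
x_1 = 4, y_1 = 2, z_1 = 7, x_2 = 8.5, y_2 = 6.5, z_2 = 5, r_2 = 1, x_3 = 8.5, y_3 = 4, z_3 = 0.5, h_3 = 3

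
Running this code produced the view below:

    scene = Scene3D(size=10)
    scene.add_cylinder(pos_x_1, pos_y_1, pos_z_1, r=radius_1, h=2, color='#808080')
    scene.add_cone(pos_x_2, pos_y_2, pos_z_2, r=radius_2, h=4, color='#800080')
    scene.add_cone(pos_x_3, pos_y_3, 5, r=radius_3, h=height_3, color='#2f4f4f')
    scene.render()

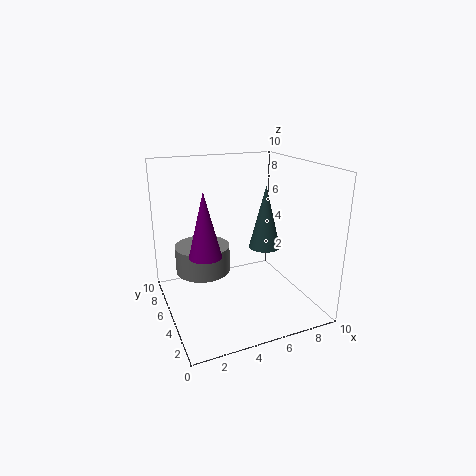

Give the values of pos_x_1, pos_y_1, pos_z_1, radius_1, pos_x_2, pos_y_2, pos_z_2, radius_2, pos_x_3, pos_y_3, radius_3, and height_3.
pos_x_1 = 3; pos_y_1 = 7; pos_z_1 = 2; radius_1 = 2; pos_x_2 = 2; pos_y_2 = 3; pos_z_2 = 5; radius_2 = 1; pos_x_3 = 6; pos_y_3 = 3; radius_3 = 1; height_3 = 4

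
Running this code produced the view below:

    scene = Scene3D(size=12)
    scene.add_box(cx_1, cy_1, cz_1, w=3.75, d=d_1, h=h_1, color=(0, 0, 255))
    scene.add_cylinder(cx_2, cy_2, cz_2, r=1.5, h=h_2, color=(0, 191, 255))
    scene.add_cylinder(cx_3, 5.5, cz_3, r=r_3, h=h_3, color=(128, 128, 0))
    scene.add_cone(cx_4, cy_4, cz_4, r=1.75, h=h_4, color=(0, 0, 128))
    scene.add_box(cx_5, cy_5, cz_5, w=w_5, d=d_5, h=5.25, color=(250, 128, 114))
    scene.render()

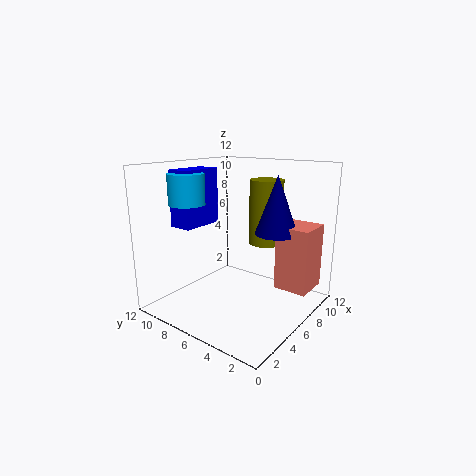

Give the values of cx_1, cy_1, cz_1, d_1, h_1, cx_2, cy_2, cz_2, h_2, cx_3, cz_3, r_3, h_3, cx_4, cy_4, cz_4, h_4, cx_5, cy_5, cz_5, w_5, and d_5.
cx_1 = 3.25, cy_1 = 9, cz_1 = 6.75, d_1 = 2, h_1 = 4.75, cx_2 = 3.75, cy_2 = 9.5, cz_2 = 8.75, h_2 = 2.5, cx_3 = 9.5, cz_3 = 4.75, r_3 = 1.5, h_3 = 5.75, cx_4 = 7.5, cy_4 = 3.25, cz_4 = 6.5, h_4 = 4.75, cx_5 = 7, cy_5 = 0.25, cz_5 = 2, w_5 = 3, d_5 = 2.75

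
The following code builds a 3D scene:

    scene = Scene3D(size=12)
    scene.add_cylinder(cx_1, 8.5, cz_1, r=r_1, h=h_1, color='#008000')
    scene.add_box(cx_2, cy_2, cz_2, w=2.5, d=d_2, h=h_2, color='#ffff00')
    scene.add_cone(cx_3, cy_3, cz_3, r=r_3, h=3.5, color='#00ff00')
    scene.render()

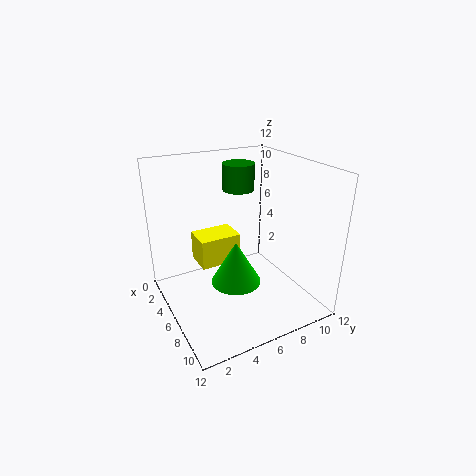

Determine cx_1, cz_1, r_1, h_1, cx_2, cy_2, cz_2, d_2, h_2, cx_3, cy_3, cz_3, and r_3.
cx_1 = 1.5
cz_1 = 8.5
r_1 = 1.5
h_1 = 2.5
cx_2 = 3
cy_2 = 3
cz_2 = 3.5
d_2 = 3.5
h_2 = 2.5
cx_3 = 7.5
cy_3 = 5
cz_3 = 3
r_3 = 2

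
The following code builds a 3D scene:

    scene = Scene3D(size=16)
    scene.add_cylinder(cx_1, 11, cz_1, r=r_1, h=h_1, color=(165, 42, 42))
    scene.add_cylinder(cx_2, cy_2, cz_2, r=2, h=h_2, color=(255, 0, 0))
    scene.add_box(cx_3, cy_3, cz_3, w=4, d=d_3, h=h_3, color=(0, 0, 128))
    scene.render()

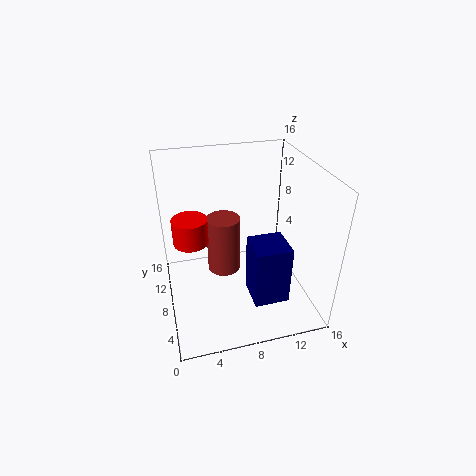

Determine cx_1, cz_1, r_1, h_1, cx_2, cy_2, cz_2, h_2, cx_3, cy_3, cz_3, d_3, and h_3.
cx_1 = 7, cz_1 = 2, r_1 = 2, h_1 = 7, cx_2 = 3, cy_2 = 10, cz_2 = 7, h_2 = 3, cx_3 = 9, cy_3 = 4, cz_3 = 1, d_3 = 4, h_3 = 7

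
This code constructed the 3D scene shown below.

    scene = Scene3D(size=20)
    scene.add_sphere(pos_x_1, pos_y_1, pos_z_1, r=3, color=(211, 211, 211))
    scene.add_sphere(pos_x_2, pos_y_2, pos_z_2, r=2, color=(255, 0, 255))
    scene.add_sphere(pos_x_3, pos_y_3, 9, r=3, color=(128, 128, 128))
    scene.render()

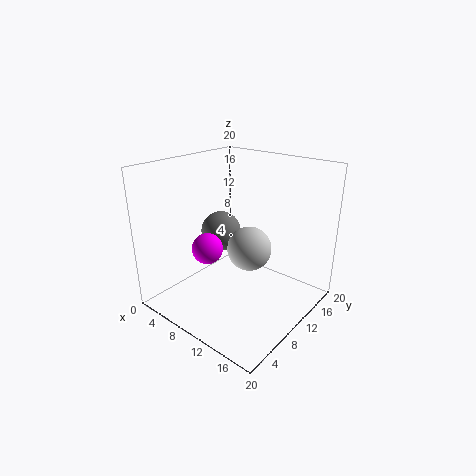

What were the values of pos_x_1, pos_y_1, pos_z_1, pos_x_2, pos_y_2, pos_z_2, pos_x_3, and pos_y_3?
pos_x_1 = 12, pos_y_1 = 10, pos_z_1 = 9, pos_x_2 = 9, pos_y_2 = 5, pos_z_2 = 10, pos_x_3 = 5, pos_y_3 = 12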